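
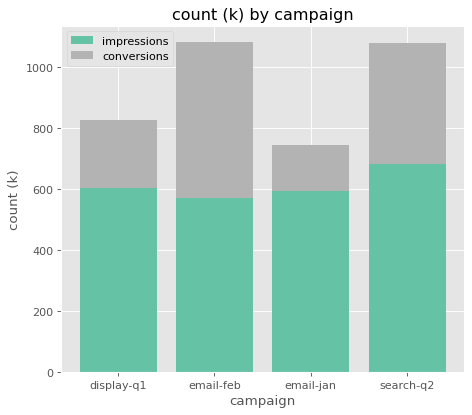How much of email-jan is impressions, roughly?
impressions top ≈ 600, bottom ≈ 0; segment ≈ 600.

≈ 600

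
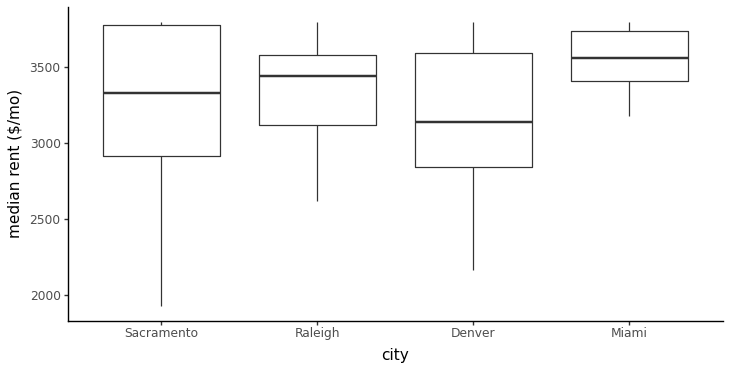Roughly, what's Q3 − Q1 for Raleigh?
Q3 ≈ 3600, Q1 ≈ 3100; IQR ≈ 500.

≈ 500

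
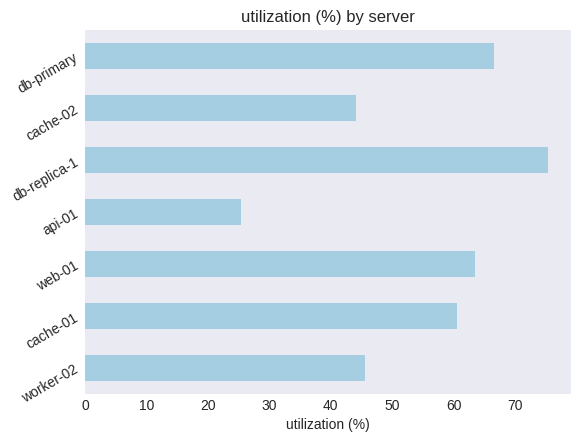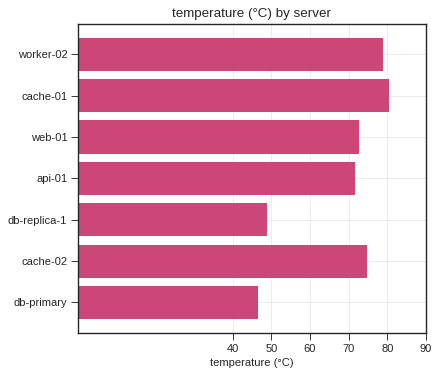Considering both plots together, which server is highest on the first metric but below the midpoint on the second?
Chart 2 median temperature (°C) ≈ 70; below-median servers: api-01, db-replica-1, db-primary. Among those, db-replica-1 has the highest utilization (%) (≈ 80).

db-replica-1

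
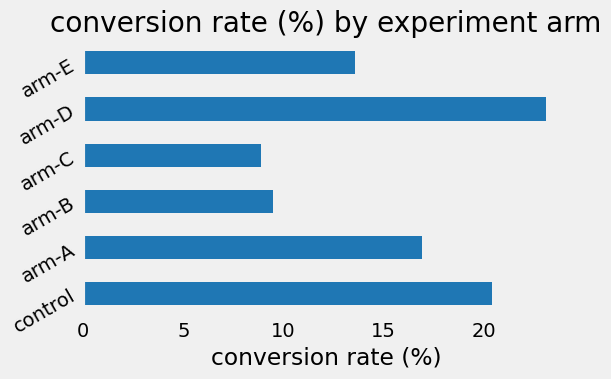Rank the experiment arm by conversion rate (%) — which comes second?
control

Top 3: arm-D ≈ 24, control ≈ 20, arm-A ≈ 16.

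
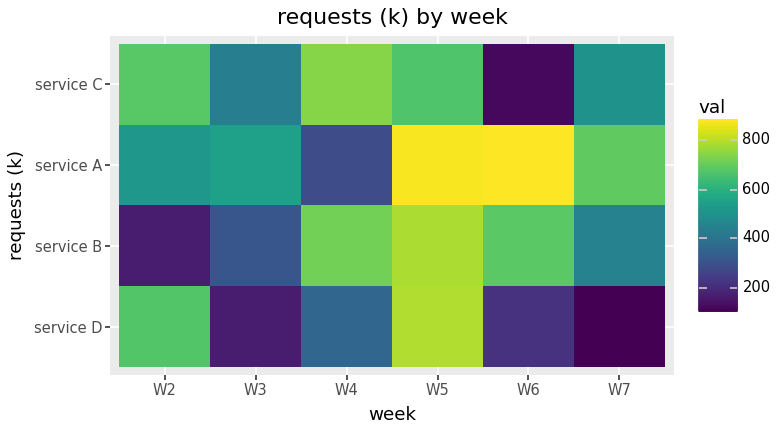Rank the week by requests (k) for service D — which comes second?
Top 3 for service D: W5 ≈ 800, W2 ≈ 700, W4 ≈ 400.

W2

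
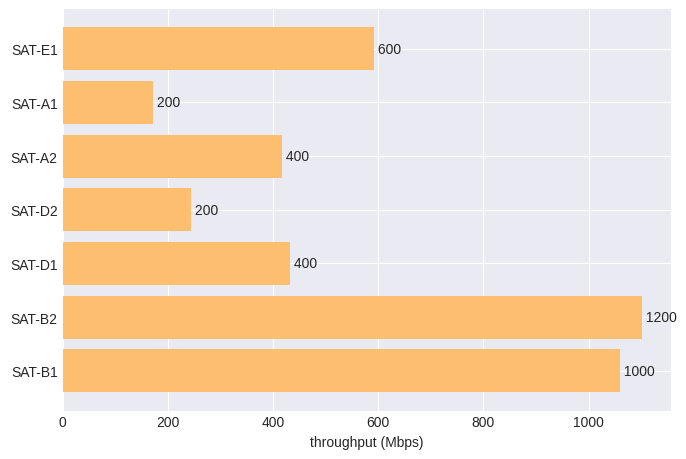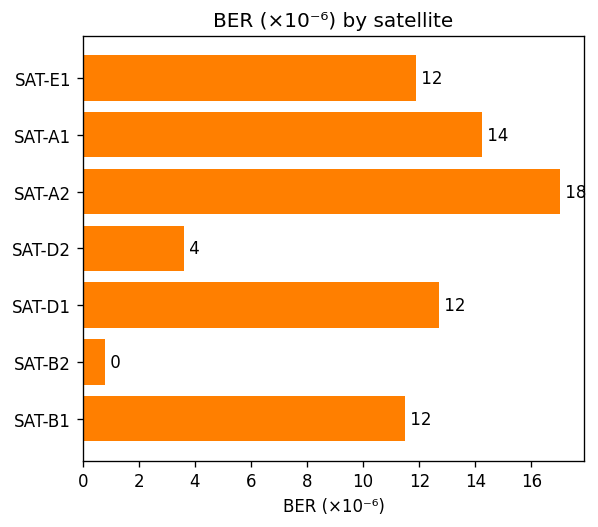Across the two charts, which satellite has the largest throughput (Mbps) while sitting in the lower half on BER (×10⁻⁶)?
Chart 2 median BER (×10⁻⁶) ≈ 12; below-median satellites: SAT-D2, SAT-B2, SAT-B1. Among those, SAT-B2 has the highest throughput (Mbps) (≈ 1200).

SAT-B2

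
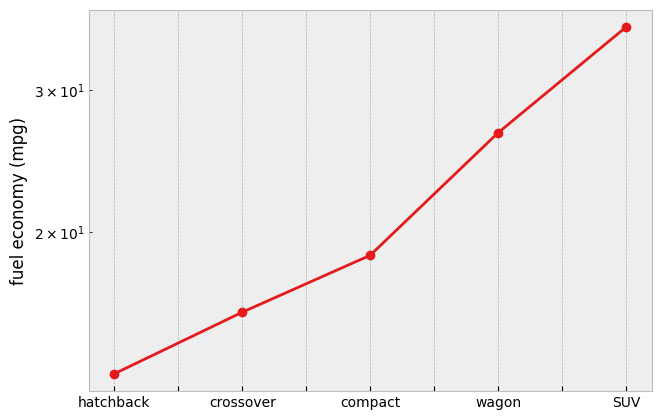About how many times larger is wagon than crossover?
wagon ≈ 26, crossover ≈ 16; 26/16 ≈ 1.62.

≈ 1.62×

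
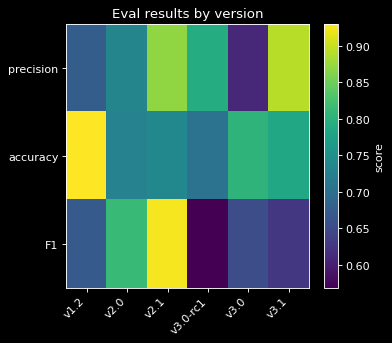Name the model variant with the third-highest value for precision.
v3.0-rc1

Top 4 for precision: v3.1 ≈ 0.90, v2.1 ≈ 0.85, v3.0-rc1 ≈ 0.80, v2.0 ≈ 0.75.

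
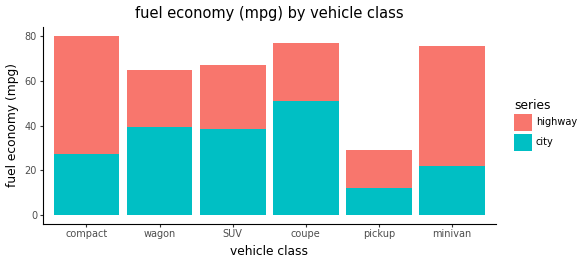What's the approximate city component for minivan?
≈ 20

city top ≈ 20, bottom ≈ 0; segment ≈ 20.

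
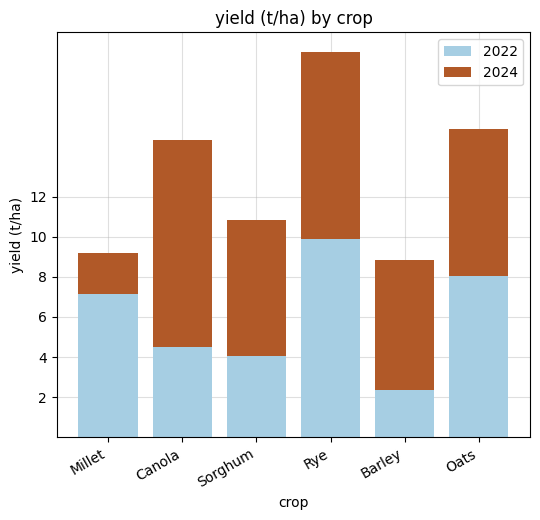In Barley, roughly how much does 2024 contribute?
2024 top ≈ 8, bottom ≈ 2; segment ≈ 6.

≈ 6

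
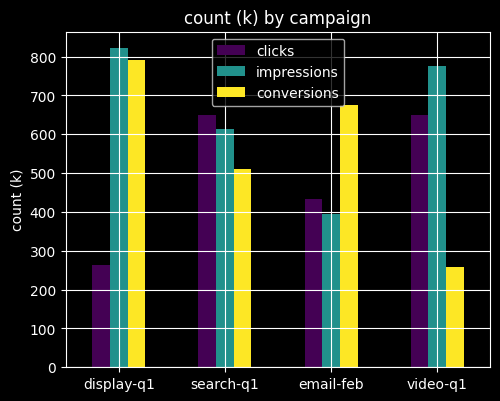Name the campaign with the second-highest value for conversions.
email-feb

Top 3 for conversions: display-q1 ≈ 800, email-feb ≈ 700, search-q1 ≈ 500.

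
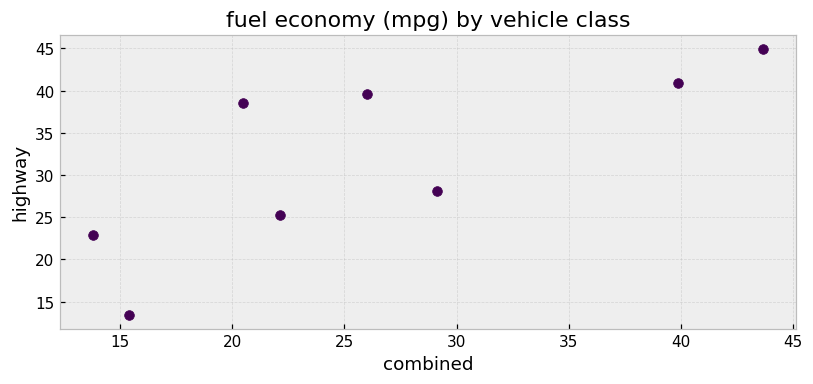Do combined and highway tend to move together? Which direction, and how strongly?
Points are positively correlated; strong (|r| ≈ 0.8).

positive, strong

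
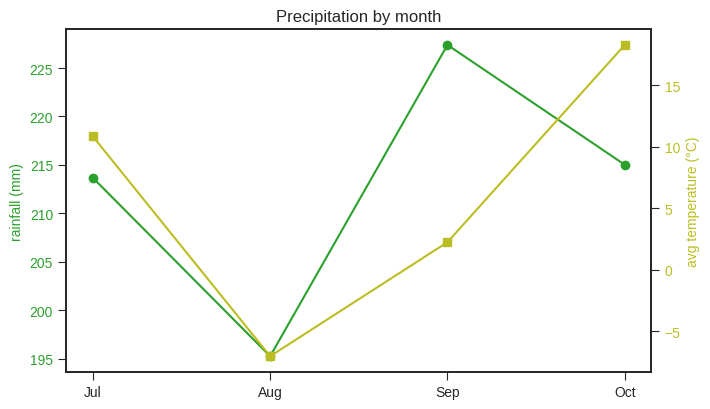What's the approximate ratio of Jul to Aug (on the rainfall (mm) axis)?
≈ 1.1×

Jul ≈ 215, Aug ≈ 195; 215/195 ≈ 1.1.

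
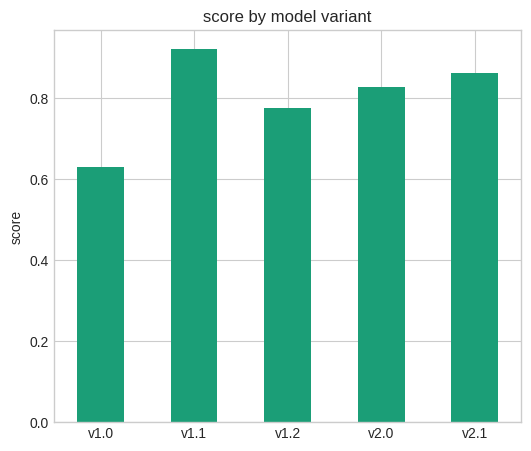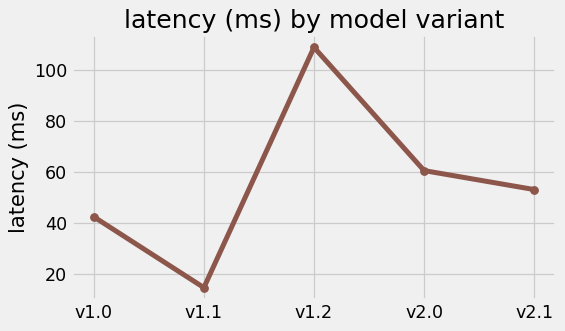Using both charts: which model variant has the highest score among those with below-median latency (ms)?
Chart 2 median latency (ms) ≈ 50; below-median model variants: v1.0, v1.1. Among those, v1.1 has the highest score (≈ 0.9).

v1.1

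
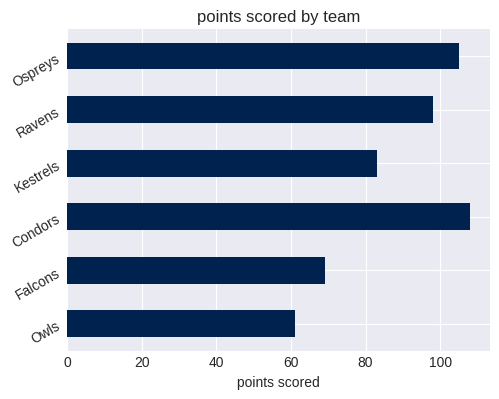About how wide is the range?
≈ 50

Max Condors ≈ 110, min Owls ≈ 60; range ≈ 50.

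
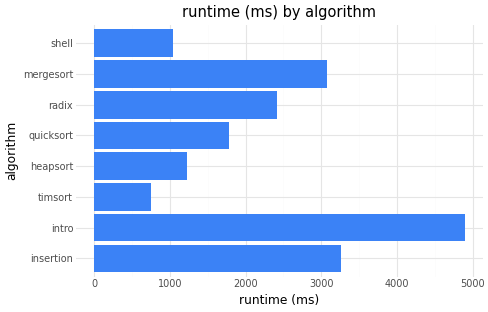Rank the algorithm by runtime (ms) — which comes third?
Top 4: intro ≈ 5000, insertion ≈ 3500, mergesort ≈ 3000, radix ≈ 2500.

mergesort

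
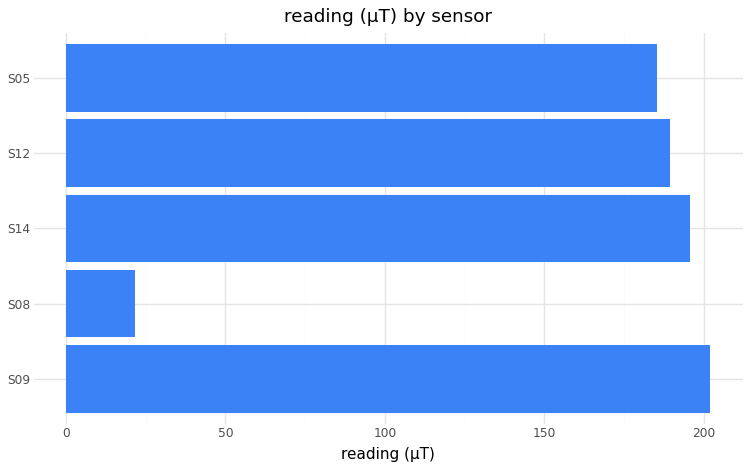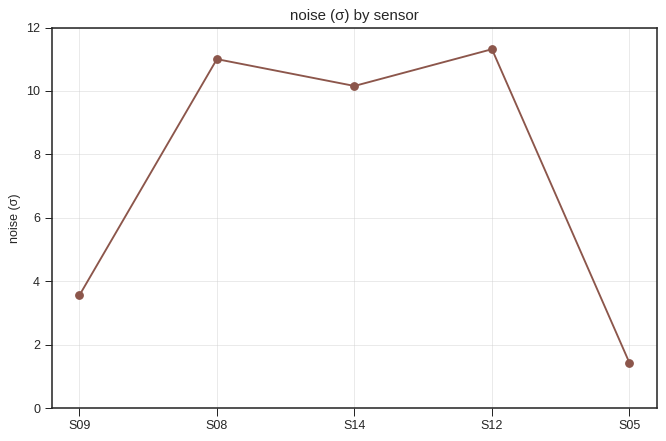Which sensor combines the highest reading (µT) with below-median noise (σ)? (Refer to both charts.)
Chart 2 median noise (σ) ≈ 10; below-median sensors: S09, S05. Among those, S09 has the highest reading (µT) (≈ 200).

S09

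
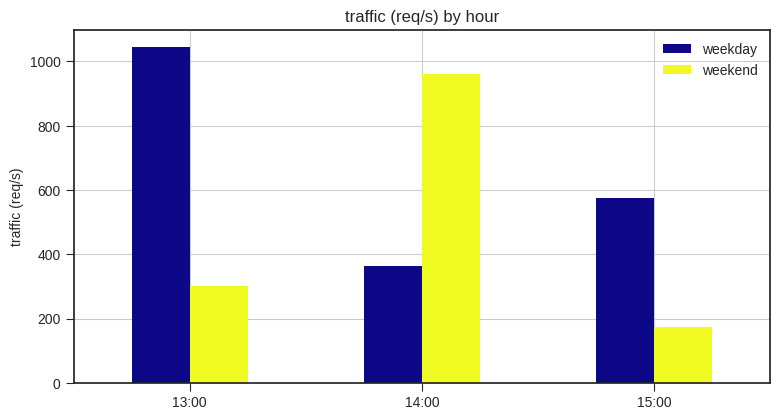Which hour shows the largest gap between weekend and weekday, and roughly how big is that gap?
13:00, ≈ 700 req/s

13:00: weekend ≈ 300, weekday ≈ 1000 → gap ≈ 700. Next-largest (14:00) is only ≈ 600.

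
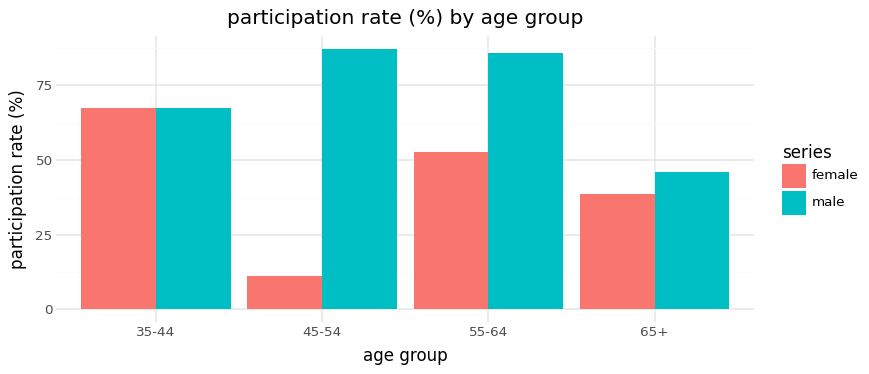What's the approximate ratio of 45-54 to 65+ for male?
≈ 1.8×

45-54 ≈ 90, 65+ ≈ 50; 90/50 ≈ 1.8.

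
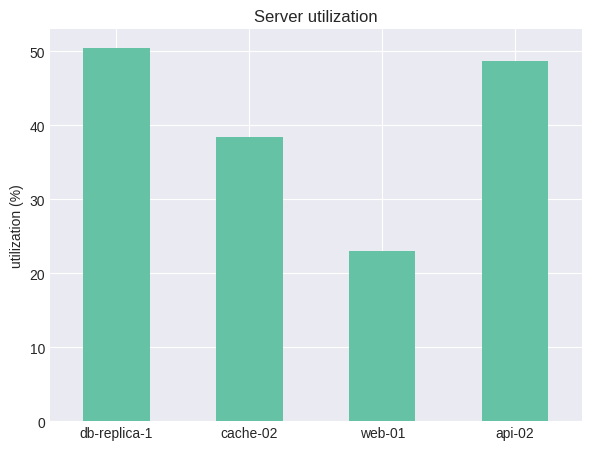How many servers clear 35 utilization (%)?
3

Above 35: db-replica-1, cache-02, api-02.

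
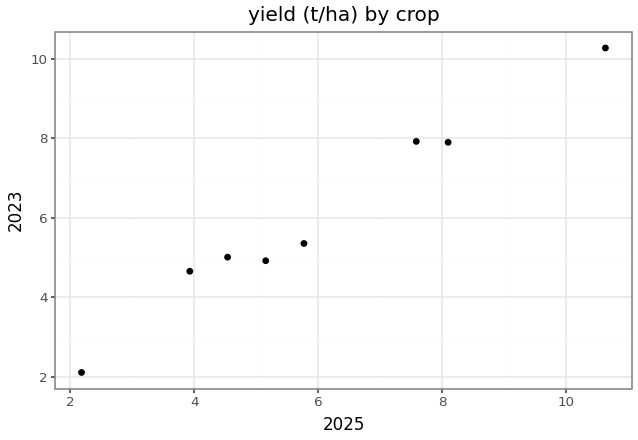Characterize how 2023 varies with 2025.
positive, strong

Points are positively correlated; strong (|r| ≈ 1.0).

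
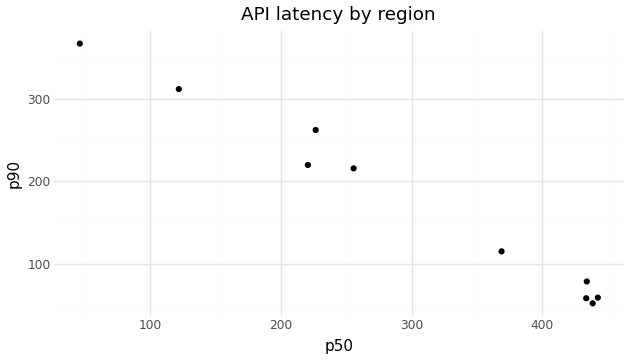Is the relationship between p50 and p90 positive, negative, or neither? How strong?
Points are negatively correlated; strong (|r| ≈ 1.0).

negative, strong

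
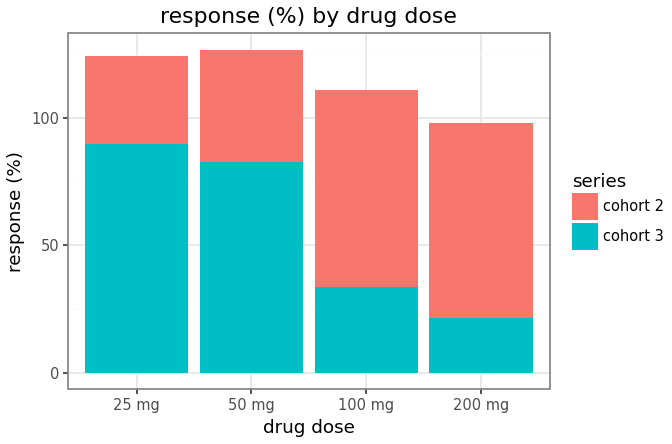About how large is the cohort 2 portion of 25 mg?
cohort 2 top ≈ 120, bottom ≈ 80; segment ≈ 40.

≈ 40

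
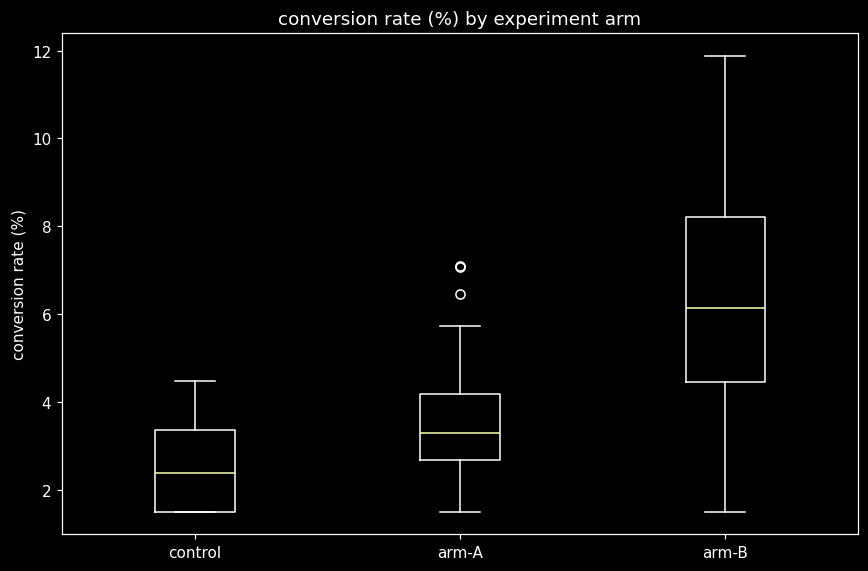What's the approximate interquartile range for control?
≈ 2.0

Q3 ≈ 3.5, Q1 ≈ 1.5; IQR ≈ 2.0.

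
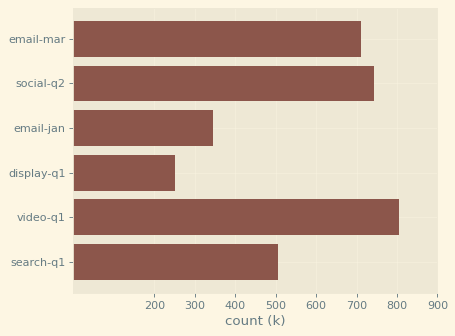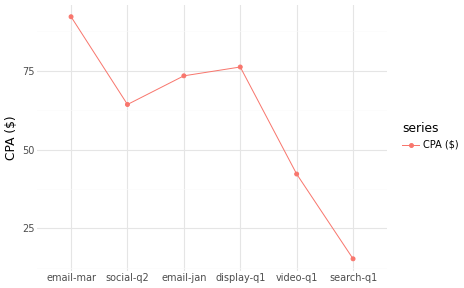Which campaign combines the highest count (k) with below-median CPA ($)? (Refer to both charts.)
Chart 2 median CPA ($) ≈ 70; below-median campaigns: social-q2, video-q1, search-q1. Among those, video-q1 has the highest count (k) (≈ 800).

video-q1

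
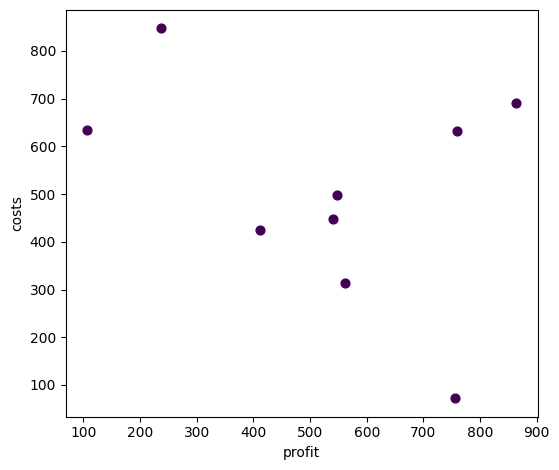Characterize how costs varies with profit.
Points are negatively correlated; weak (|r| ≈ 0.3).

negative, weak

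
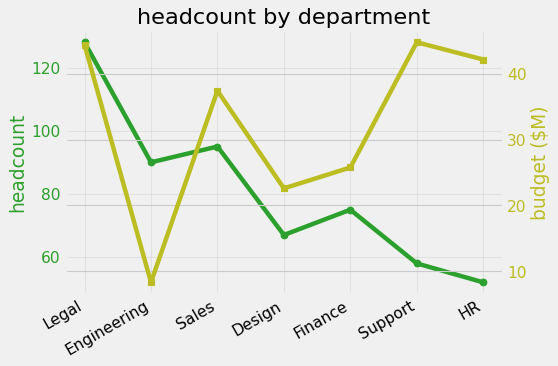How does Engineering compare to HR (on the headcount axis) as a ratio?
≈ 1.8×

Engineering ≈ 90, HR ≈ 50; 90/50 ≈ 1.8.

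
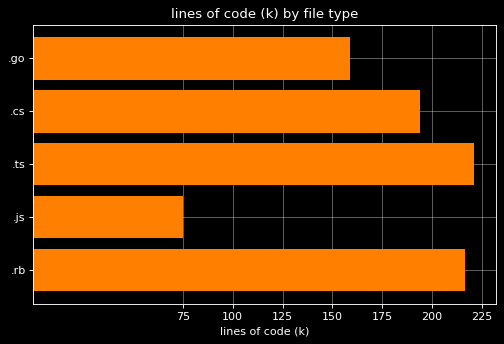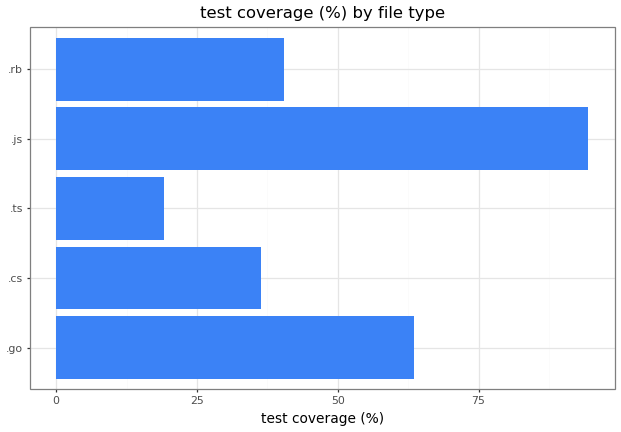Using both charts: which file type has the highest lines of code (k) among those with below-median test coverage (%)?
Chart 2 median test coverage (%) ≈ 40; below-median file types: .cs, .ts. Among those, .ts has the highest lines of code (k) (≈ 225).

.ts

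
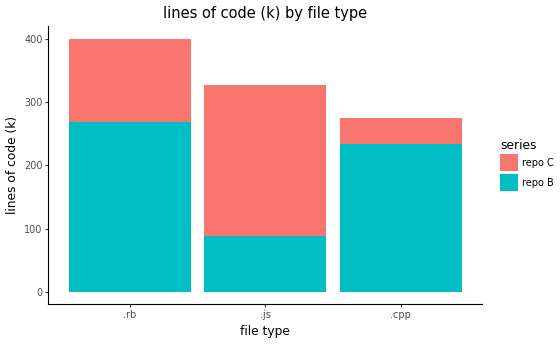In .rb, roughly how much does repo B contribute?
repo B top ≈ 250, bottom ≈ 0; segment ≈ 250.

≈ 250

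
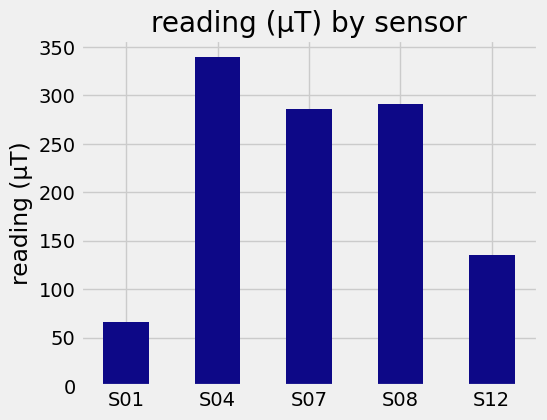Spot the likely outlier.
S01 ≈ 50; the rest sit between ≈ 150 and ≈ 350.

S01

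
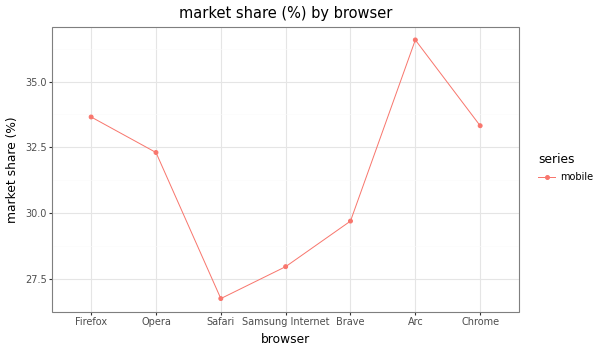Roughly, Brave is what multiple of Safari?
Brave ≈ 30, Safari ≈ 27; 30/27 ≈ 1.11.

≈ 1.11×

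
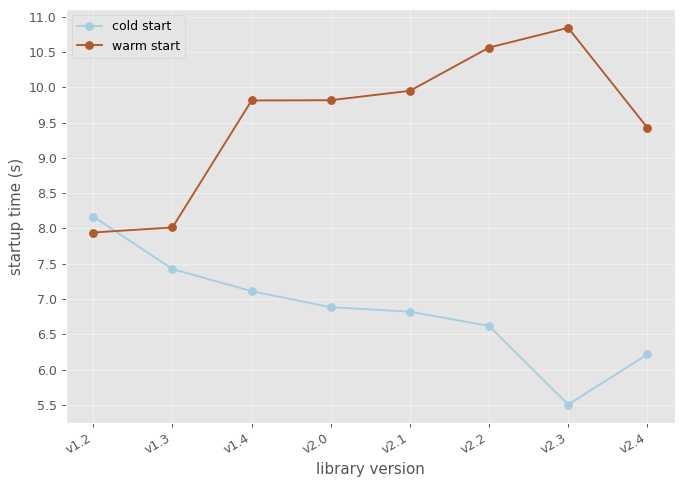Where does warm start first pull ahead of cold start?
v1.2: warm start ≈ 8.0 vs cold start ≈ 8.0 (not yet); v1.3: warm start ≈ 8.0 vs cold start ≈ 7.5 (first crossover).

v1.3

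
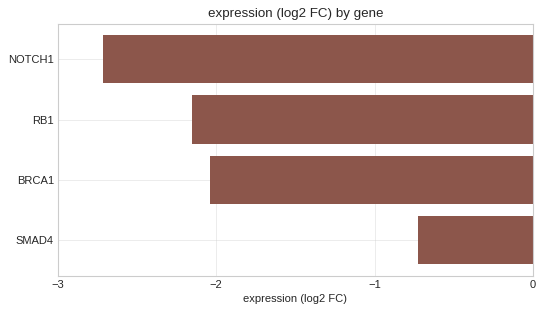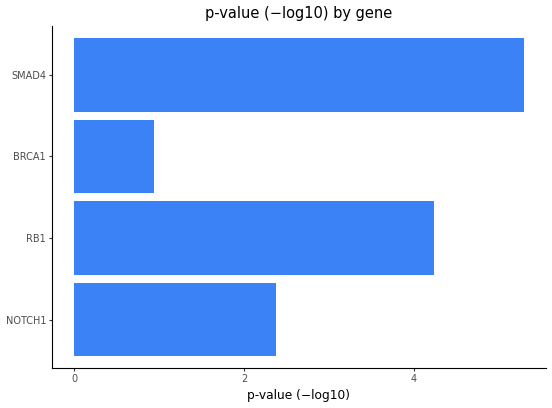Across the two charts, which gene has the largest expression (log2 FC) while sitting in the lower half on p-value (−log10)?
Chart 2 median p-value (−log10) ≈ 3.5; below-median genes: NOTCH1, BRCA1. Among those, BRCA1 has the highest expression (log2 FC) (≈ -2).

BRCA1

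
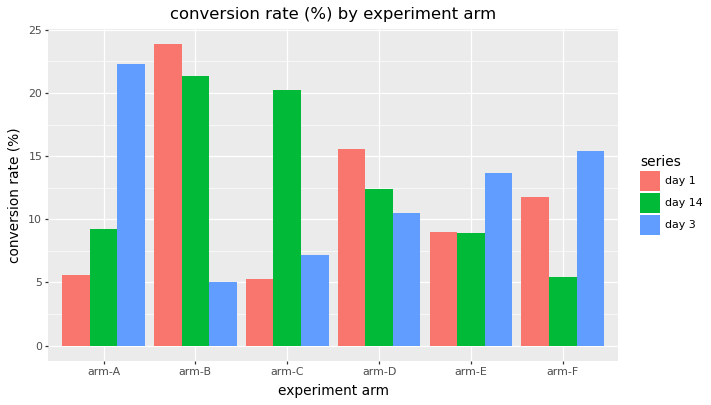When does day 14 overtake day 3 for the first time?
arm-B

arm-A: day 14 ≈ 10 vs day 3 ≈ 22 (not yet); arm-B: day 14 ≈ 22 vs day 3 ≈ 6 (first crossover).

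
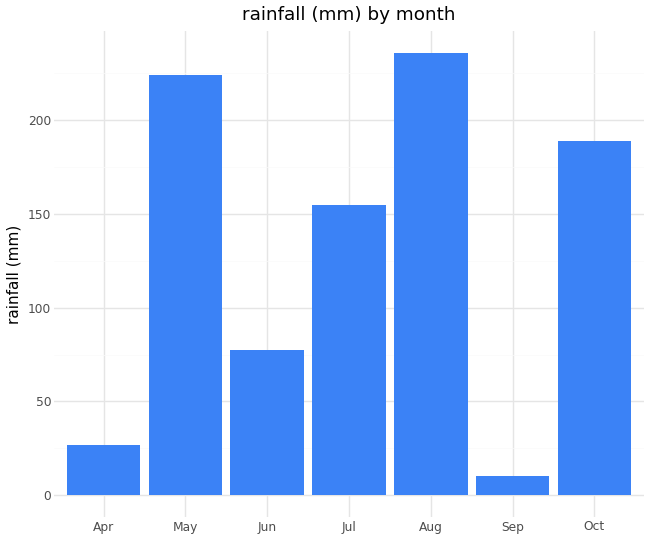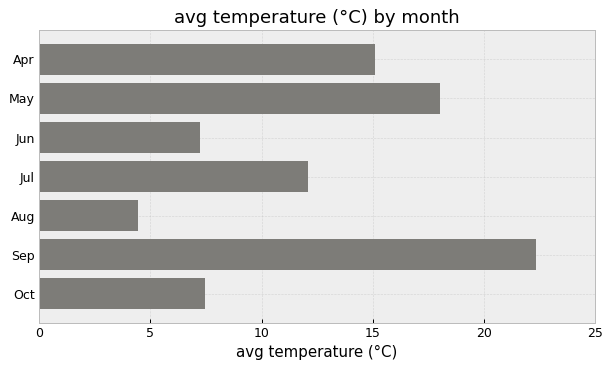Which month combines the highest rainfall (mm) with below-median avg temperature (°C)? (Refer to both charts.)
Chart 2 median avg temperature (°C) ≈ 10; below-median months: Jun, Aug, Oct. Among those, Aug has the highest rainfall (mm) (≈ 225).

Aug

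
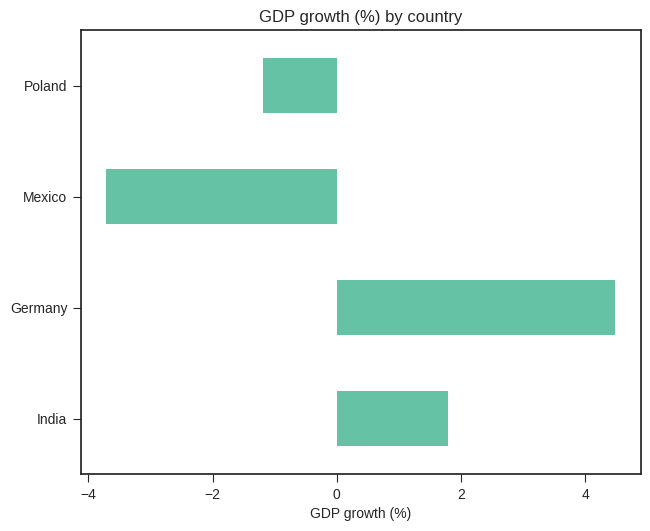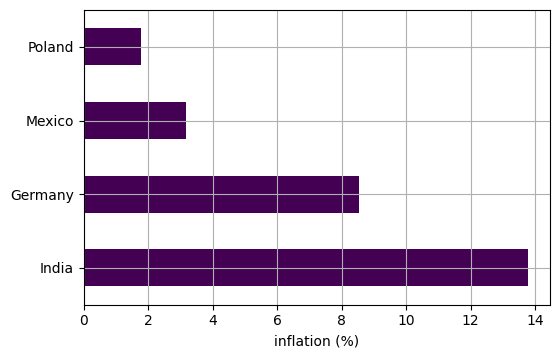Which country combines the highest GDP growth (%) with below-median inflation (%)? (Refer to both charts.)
Chart 2 median inflation (%) ≈ 6; below-median countries: Mexico, Poland. Among those, Poland has the highest GDP growth (%) (≈ -1).

Poland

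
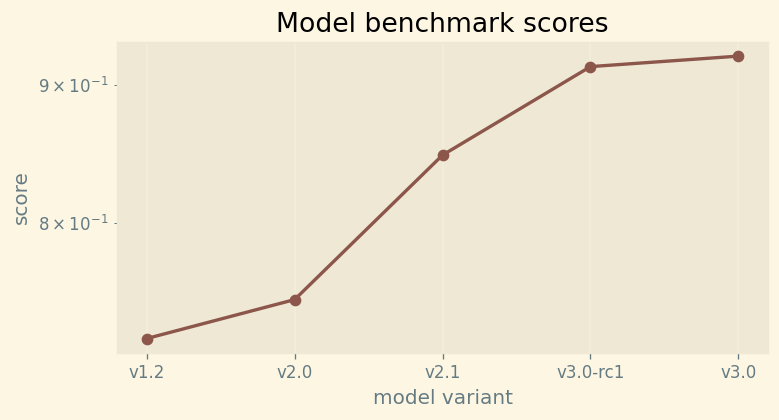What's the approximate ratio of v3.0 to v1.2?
≈ 1.28×

v3.0 ≈ 0.92, v1.2 ≈ 0.72; 0.92/0.72 ≈ 1.28.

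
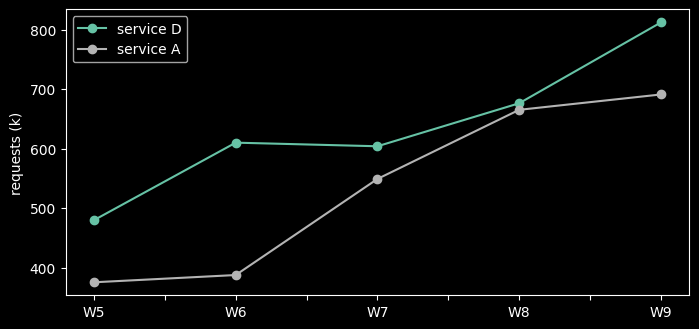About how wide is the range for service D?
≈ 300

Max W9 ≈ 800, min W5 ≈ 500; range ≈ 300.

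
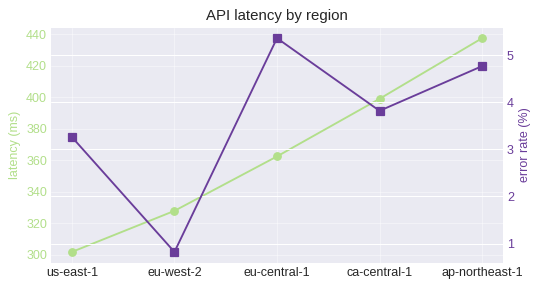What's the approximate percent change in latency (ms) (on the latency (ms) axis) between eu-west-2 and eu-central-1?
eu-west-2 ≈ 320, eu-central-1 ≈ 360; (360 − 320) / 320 ≈ +12.5%.

≈ +12.5%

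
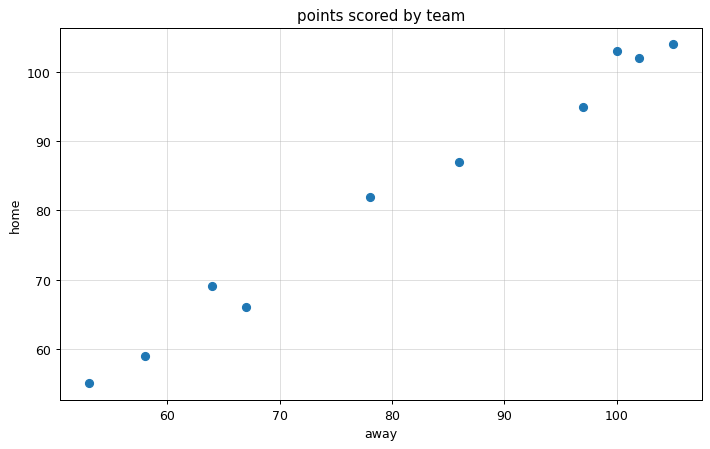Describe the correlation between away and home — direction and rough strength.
Points are positively correlated; strong (|r| ≈ 1.0).

positive, strong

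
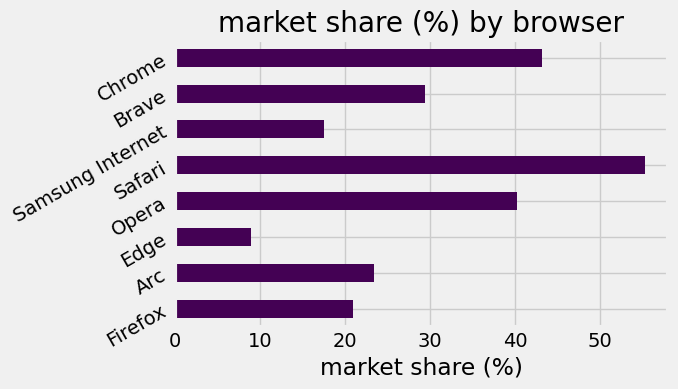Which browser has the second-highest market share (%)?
Top 3: Safari ≈ 55, Chrome ≈ 45, Opera ≈ 40.

Chrome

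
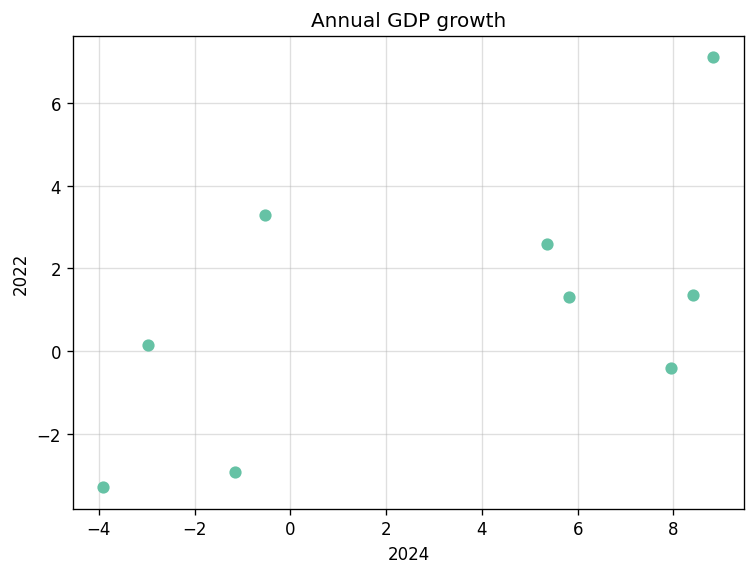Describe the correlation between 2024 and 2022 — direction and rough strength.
Points are positively correlated; moderate (|r| ≈ 0.6).

positive, moderate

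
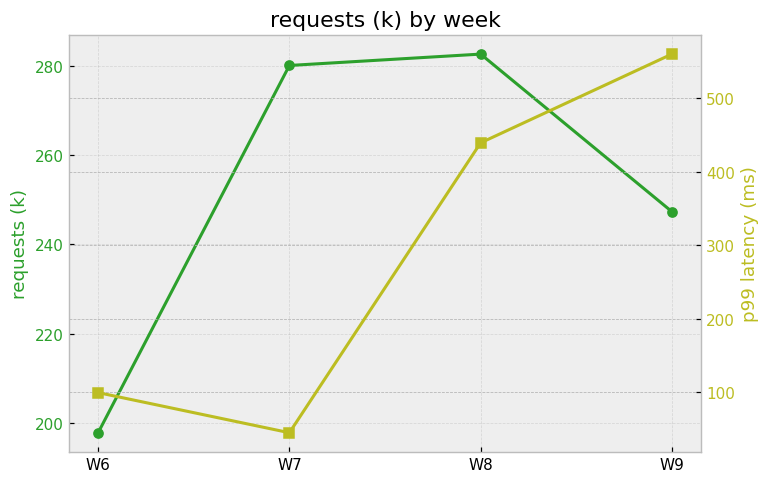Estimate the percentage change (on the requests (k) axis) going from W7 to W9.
≈ -10.7%

W7 ≈ 280, W9 ≈ 250; (250 − 280) / 280 ≈ -10.7%.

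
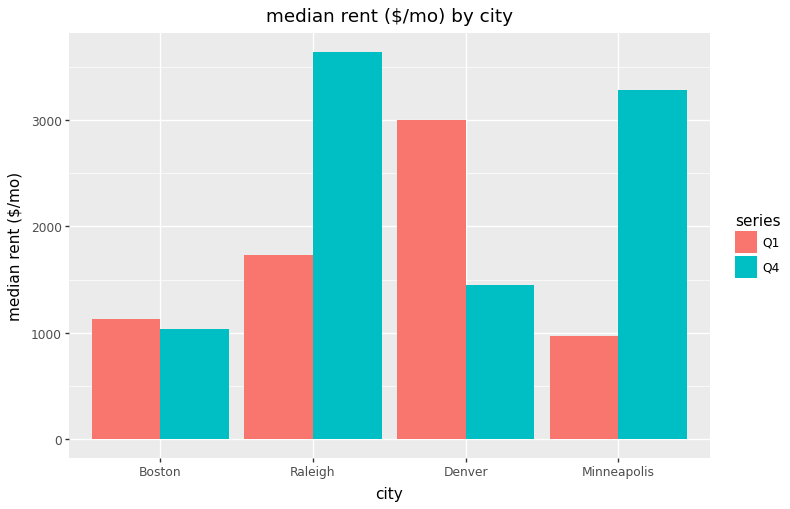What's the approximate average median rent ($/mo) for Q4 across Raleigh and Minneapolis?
(3500 + 3500) / 2 ≈ 3500.

≈ 3500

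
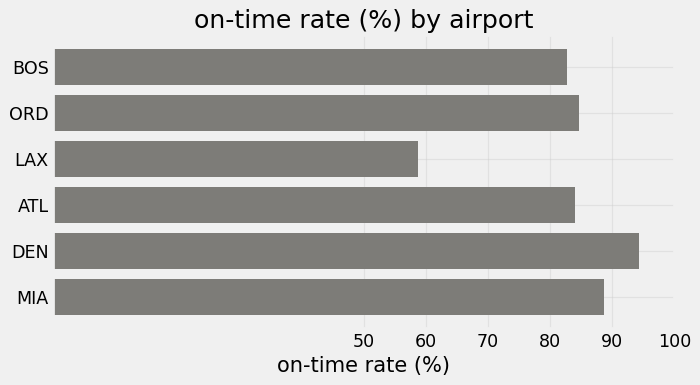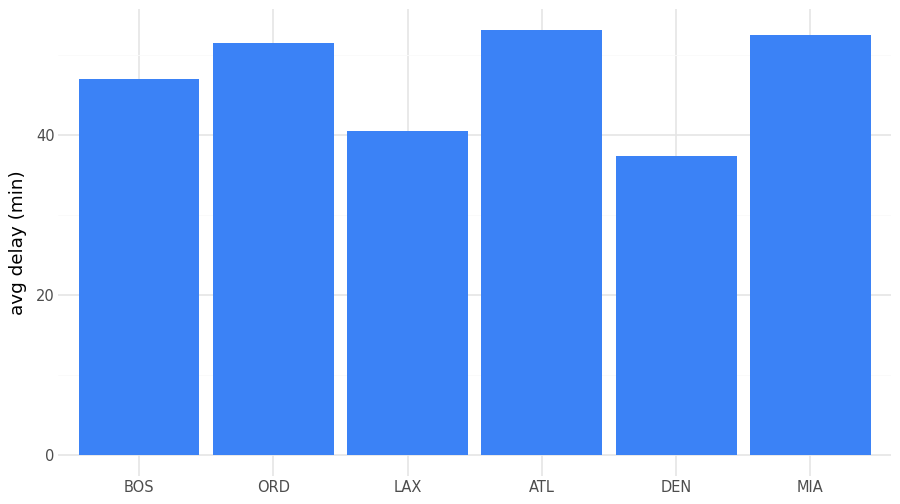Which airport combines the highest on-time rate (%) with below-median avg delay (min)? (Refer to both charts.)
Chart 2 median avg delay (min) ≈ 50; below-median airports: BOS, LAX, DEN. Among those, DEN has the highest on-time rate (%) (≈ 90).

DEN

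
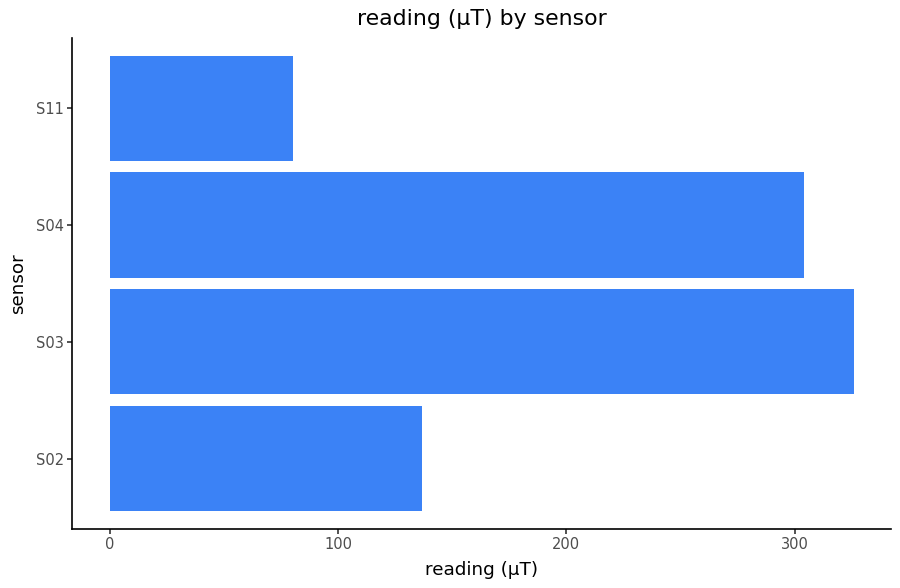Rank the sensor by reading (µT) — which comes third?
S02

Top 4: S03 ≈ 350, S04 ≈ 300, S02 ≈ 150, S11 ≈ 100.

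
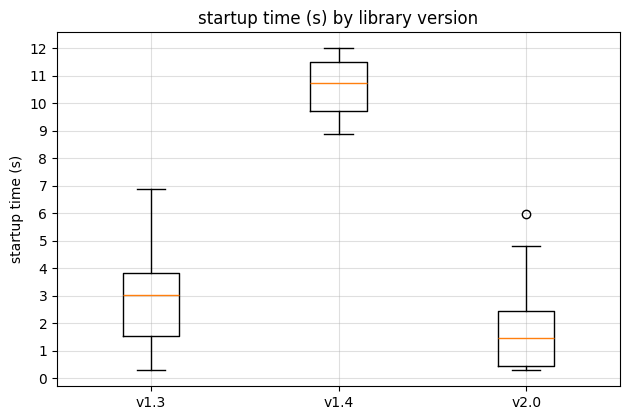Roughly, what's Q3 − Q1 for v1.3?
≈ 2

Q3 ≈ 4, Q1 ≈ 2; IQR ≈ 2.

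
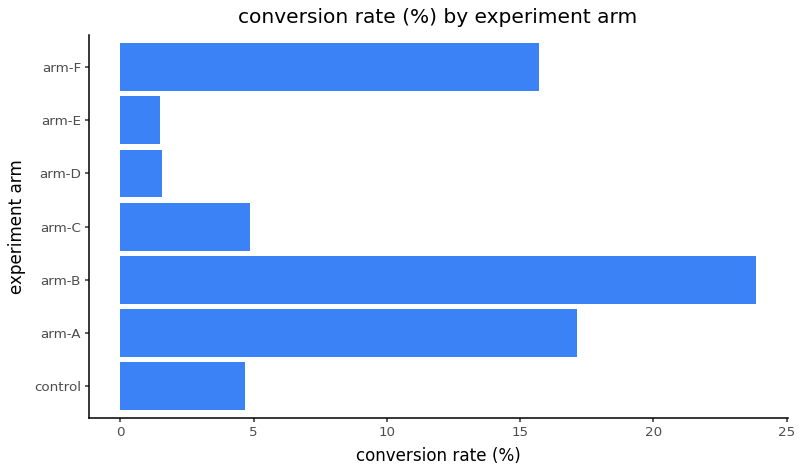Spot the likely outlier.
arm-B

arm-B ≈ 24; the rest sit between ≈ 2 and ≈ 18.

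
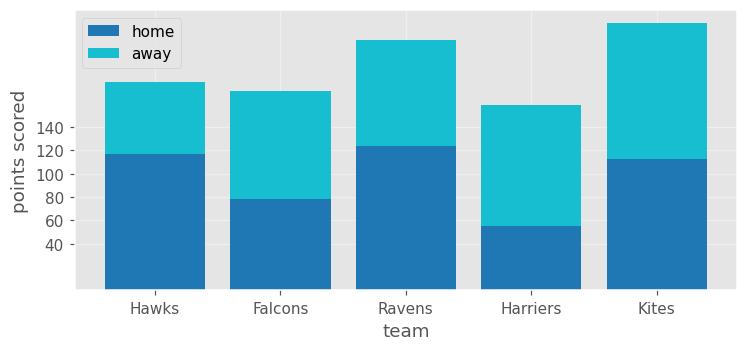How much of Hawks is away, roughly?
≈ 60

away top ≈ 180, bottom ≈ 120; segment ≈ 60.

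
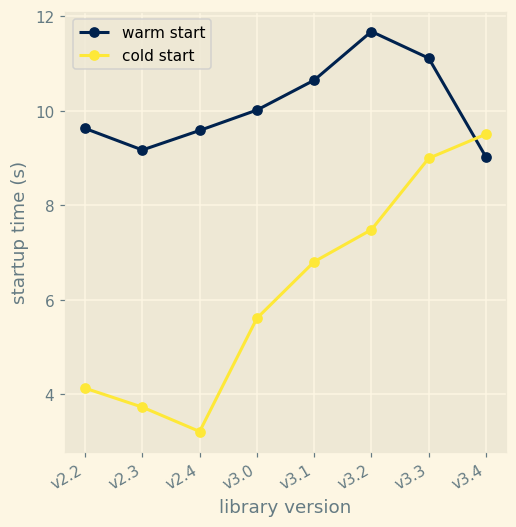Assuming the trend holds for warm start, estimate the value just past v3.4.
Last three: 12, 11, 9 → slope ≈ -1.5/step → next ≈ 7.5.

≈ 7.5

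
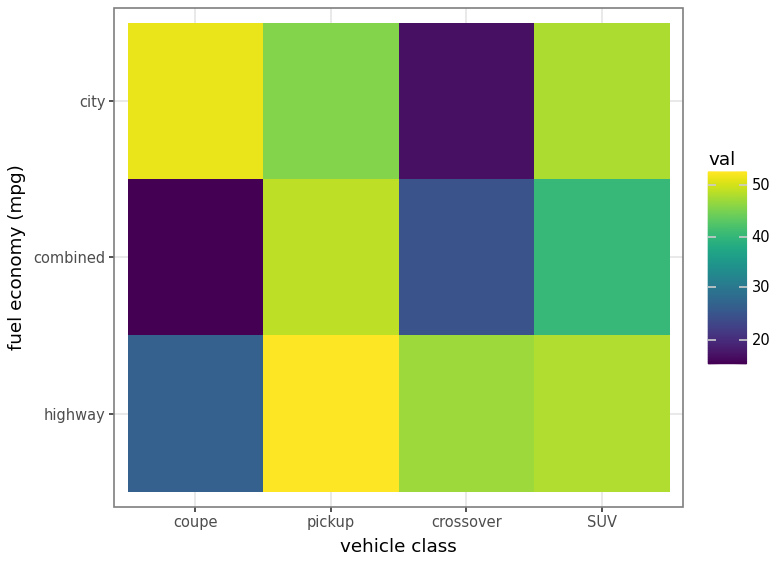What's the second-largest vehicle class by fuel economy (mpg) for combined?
SUV

Top 3 for combined: pickup ≈ 50, SUV ≈ 40, crossover ≈ 25.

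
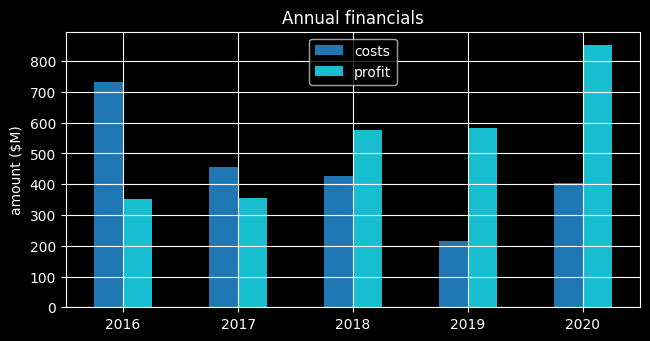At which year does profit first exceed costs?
2017: profit ≈ 400 vs costs ≈ 500 (not yet); 2018: profit ≈ 600 vs costs ≈ 400 (first crossover).

2018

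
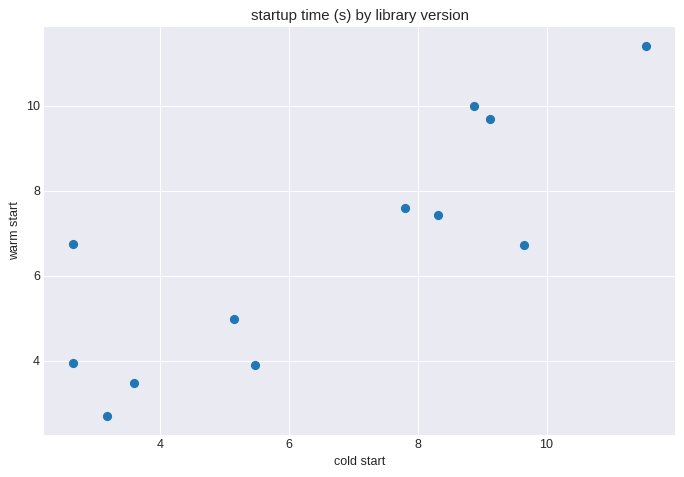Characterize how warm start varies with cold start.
Points are positively correlated; strong (|r| ≈ 0.8).

positive, strong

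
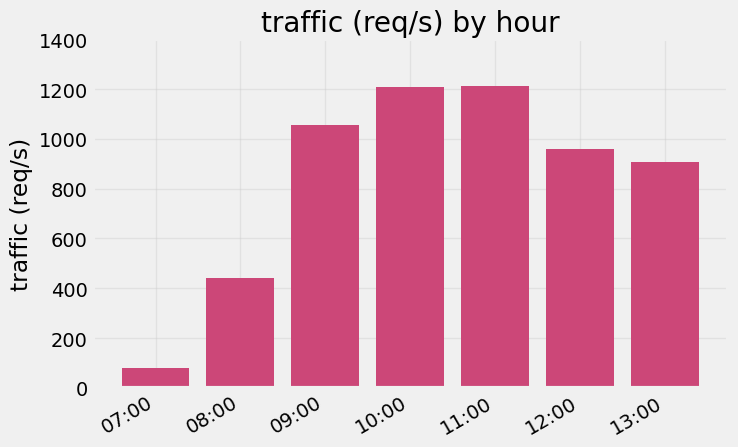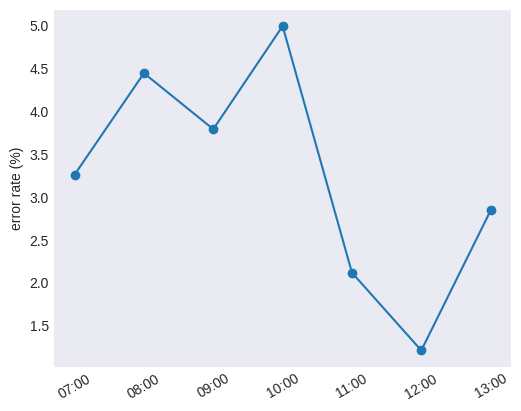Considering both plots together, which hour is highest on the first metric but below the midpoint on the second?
Chart 2 median error rate (%) ≈ 3.5; below-median hours: 11:00, 12:00, 13:00. Among those, 11:00 has the highest traffic (req/s) (≈ 1200).

11:00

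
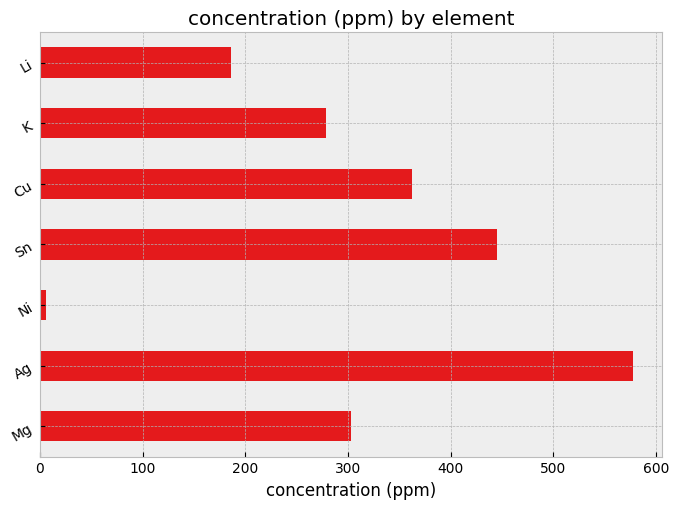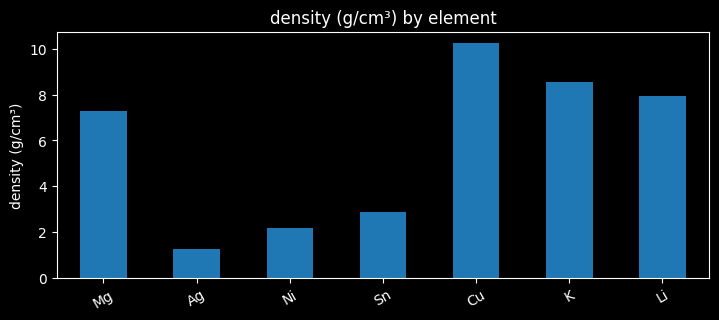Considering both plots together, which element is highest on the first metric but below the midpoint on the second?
Chart 2 median density (g/cm³) ≈ 7; below-median elements: Ag, Ni, Sn. Among those, Ag has the highest concentration (ppm) (≈ 600).

Ag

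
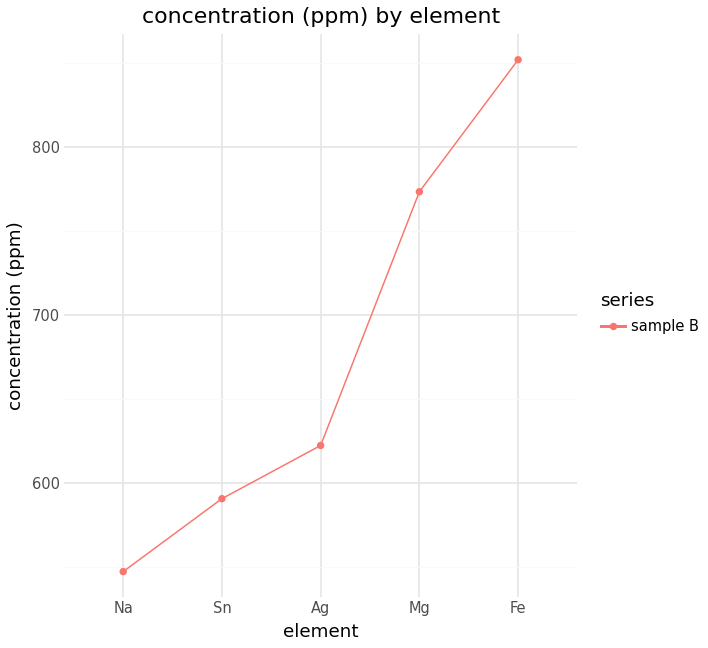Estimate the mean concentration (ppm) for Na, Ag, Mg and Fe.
≈ 688

(550 + 600 + 750 + 850) / 4 ≈ 688.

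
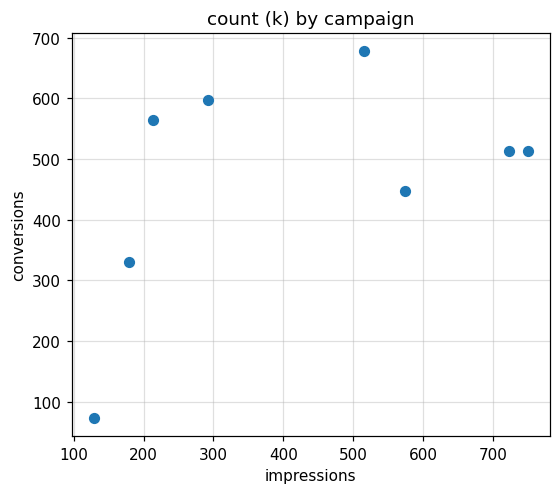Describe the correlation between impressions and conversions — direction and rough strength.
positive, moderate

Points are positively correlated; moderate (|r| ≈ 0.5).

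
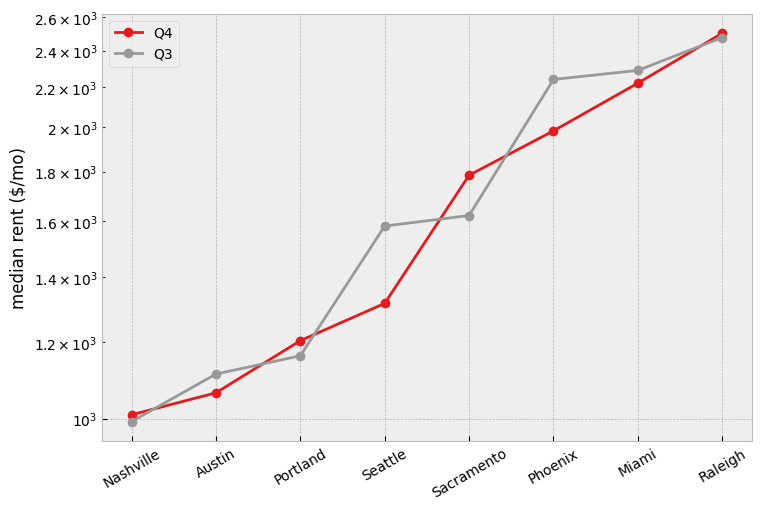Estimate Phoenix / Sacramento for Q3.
≈ 1.38×

Phoenix ≈ 2200, Sacramento ≈ 1600; 2200/1600 ≈ 1.38.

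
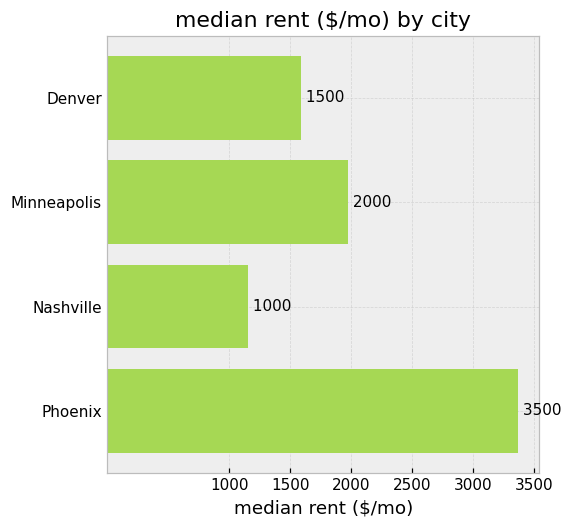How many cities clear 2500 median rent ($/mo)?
1

Above 2500: Phoenix.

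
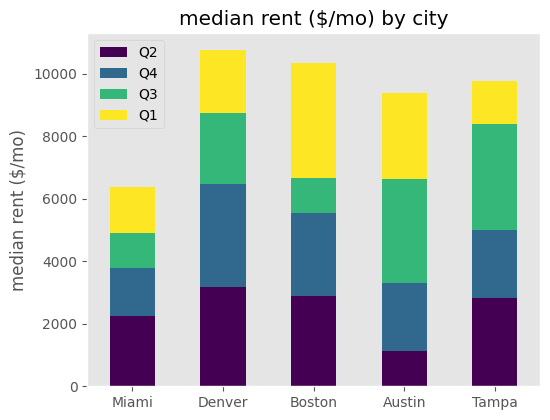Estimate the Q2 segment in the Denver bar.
≈ 3000

Q2 top ≈ 3000, bottom ≈ 0; segment ≈ 3000.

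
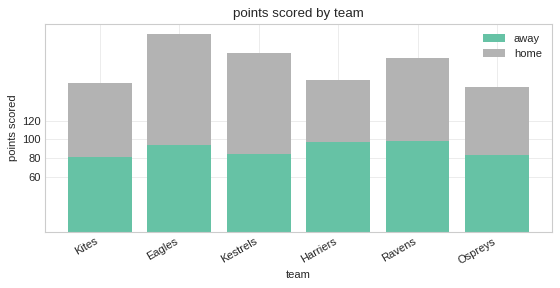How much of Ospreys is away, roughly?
≈ 80

away top ≈ 80, bottom ≈ 0; segment ≈ 80.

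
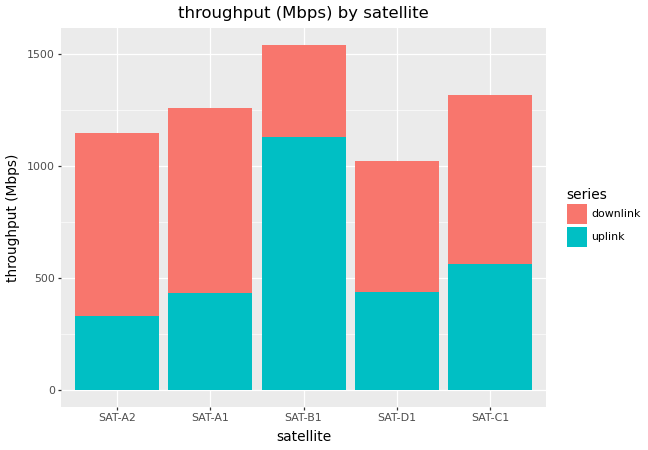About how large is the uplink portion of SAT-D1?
≈ 400

uplink top ≈ 400, bottom ≈ 0; segment ≈ 400.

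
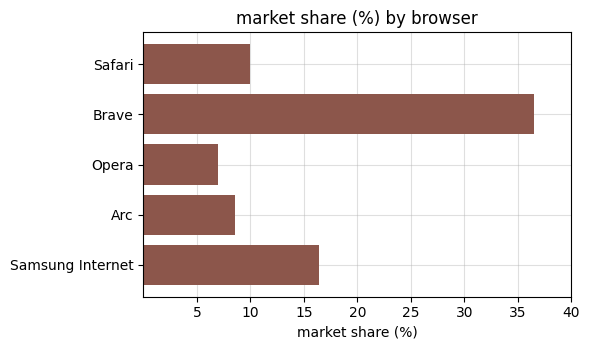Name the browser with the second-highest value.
Samsung Internet

Top 3: Brave ≈ 35, Samsung Internet ≈ 15, Safari ≈ 10.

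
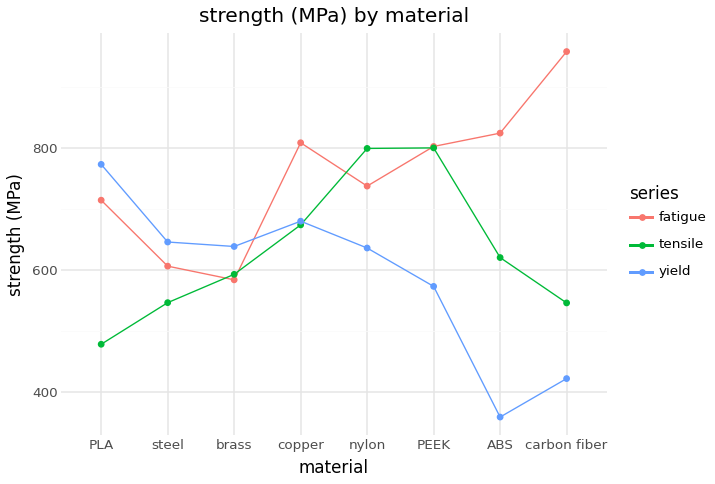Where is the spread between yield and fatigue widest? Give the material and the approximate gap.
carbon fiber, ≈ 550 MPa

carbon fiber: yield ≈ 400, fatigue ≈ 950 → gap ≈ 550. Next-largest (ABS) is only ≈ 450.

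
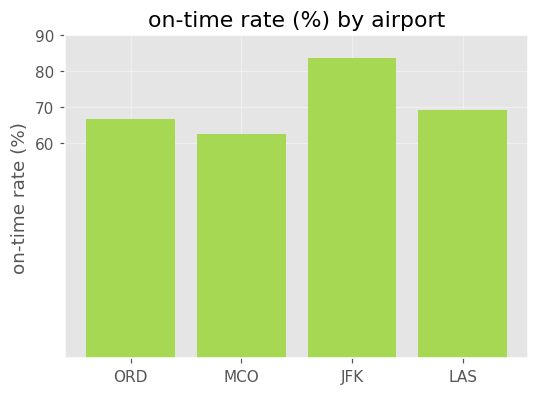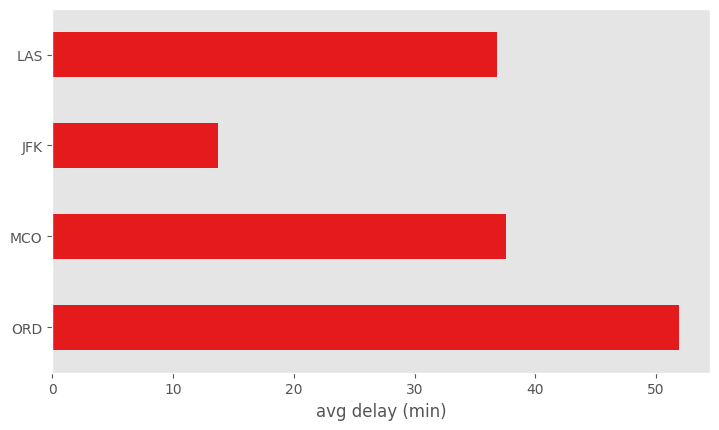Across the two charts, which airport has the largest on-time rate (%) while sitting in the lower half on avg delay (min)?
JFK

Chart 2 median avg delay (min) ≈ 35; below-median airports: JFK, LAS. Among those, JFK has the highest on-time rate (%) (≈ 80).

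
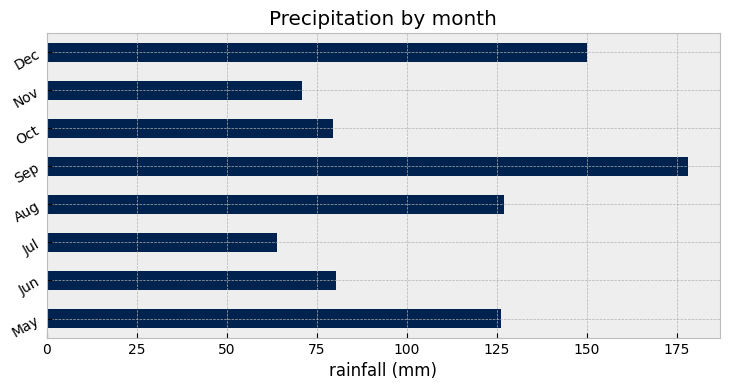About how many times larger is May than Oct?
≈ 1.5×

May ≈ 120, Oct ≈ 80; 120/80 ≈ 1.5.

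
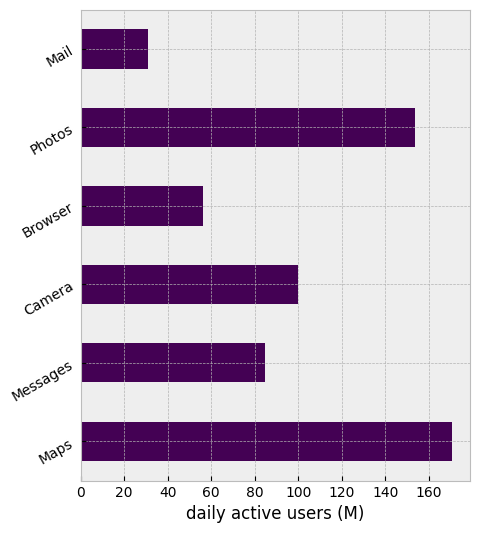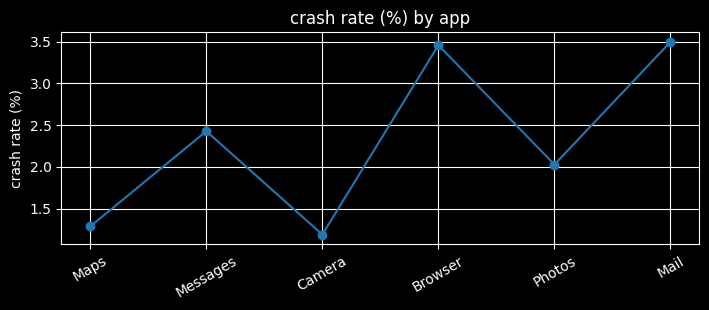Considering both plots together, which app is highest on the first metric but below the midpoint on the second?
Chart 2 median crash rate (%) ≈ 2; below-median apps: Maps, Camera, Photos. Among those, Maps has the highest daily active users (M) (≈ 180).

Maps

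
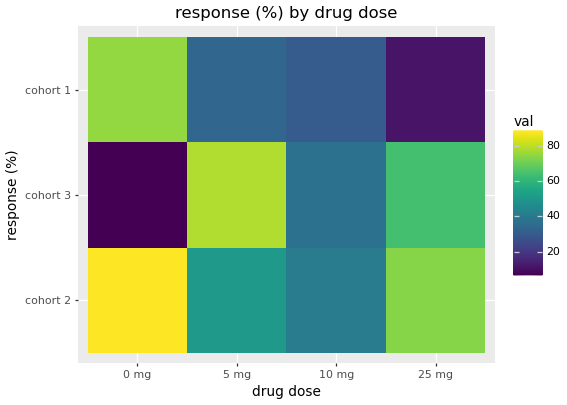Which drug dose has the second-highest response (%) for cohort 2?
25 mg

Top 3 for cohort 2: 0 mg ≈ 90, 25 mg ≈ 70, 5 mg ≈ 50.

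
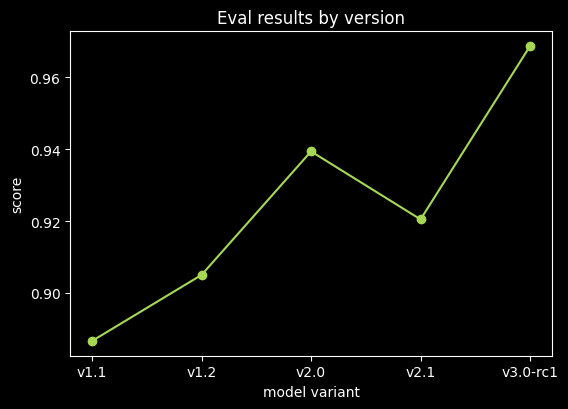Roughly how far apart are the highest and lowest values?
≈ 0.08

Max v3.0-rc1 ≈ 0.97, min v1.1 ≈ 0.89; range ≈ 0.08.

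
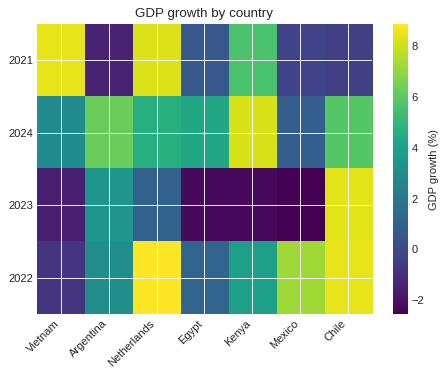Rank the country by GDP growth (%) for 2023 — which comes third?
Netherlands

Top 4 for 2023: Chile ≈ 8, Argentina ≈ 3, Netherlands ≈ 1, Vietnam ≈ -2.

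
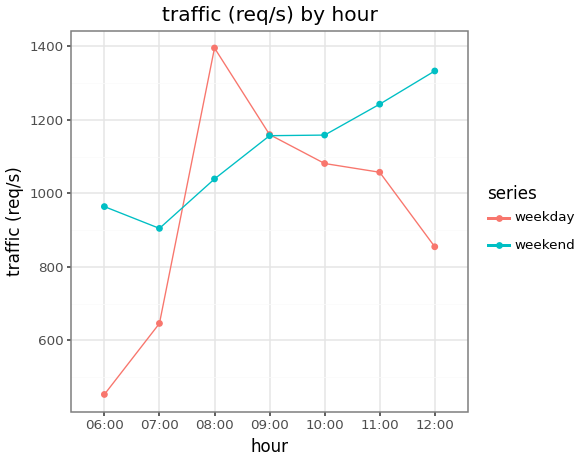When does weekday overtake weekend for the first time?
08:00

07:00: weekday ≈ 600 vs weekend ≈ 900 (not yet); 08:00: weekday ≈ 1400 vs weekend ≈ 1000 (first crossover).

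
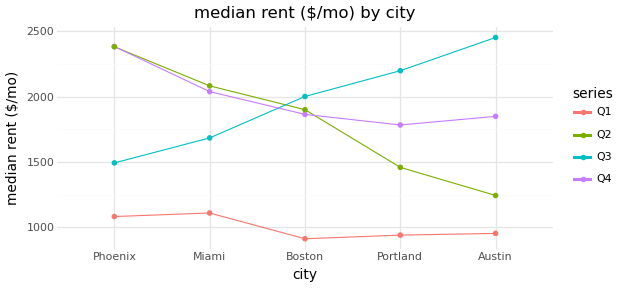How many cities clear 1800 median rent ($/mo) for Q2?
3

Above 1800: Phoenix, Miami, Boston.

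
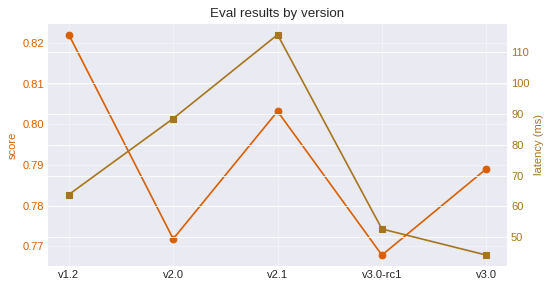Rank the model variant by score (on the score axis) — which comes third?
v3.0

Top 4 (on the score axis): v1.2 ≈ 0.82, v2.1 ≈ 0.80, v3.0 ≈ 0.79, v2.0 ≈ 0.77.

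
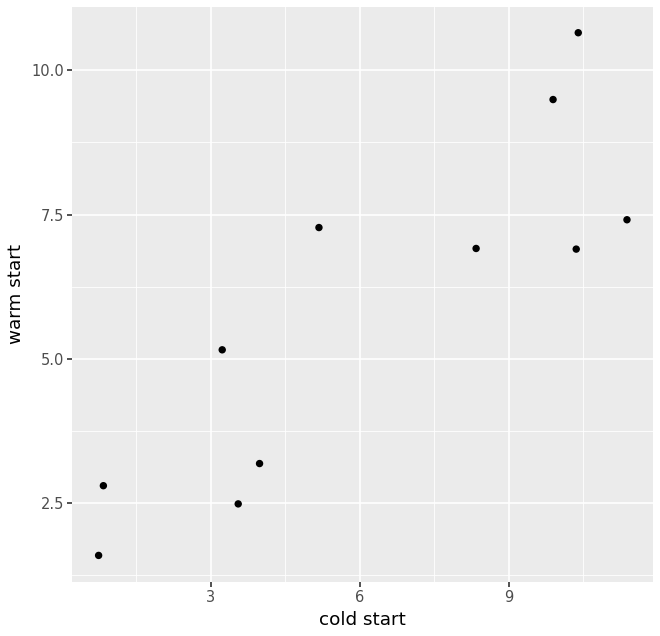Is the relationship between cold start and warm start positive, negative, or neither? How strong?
Points are positively correlated; strong (|r| ≈ 0.9).

positive, strong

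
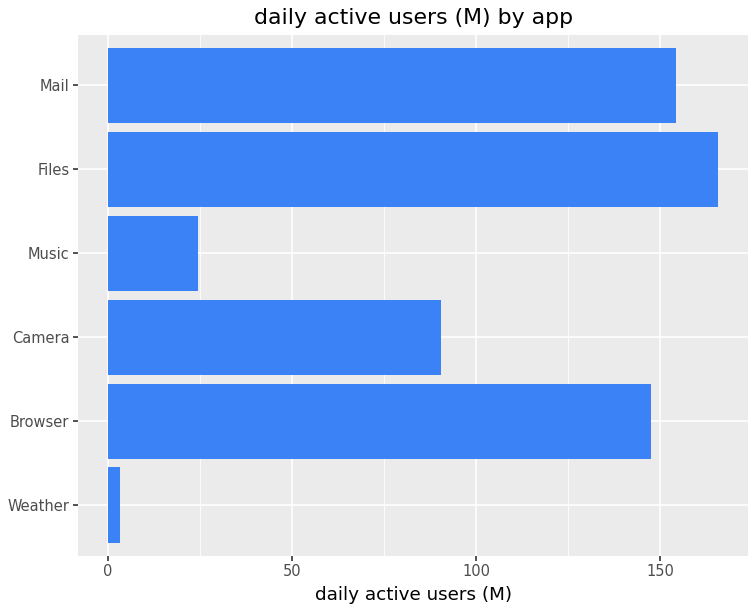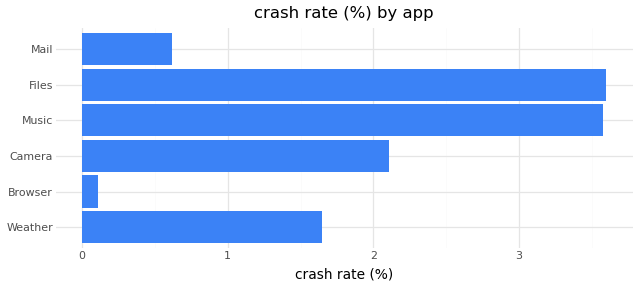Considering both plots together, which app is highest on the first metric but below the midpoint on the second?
Mail

Chart 2 median crash rate (%) ≈ 2; below-median apps: Weather, Browser, Mail. Among those, Mail has the highest daily active users (M) (≈ 160).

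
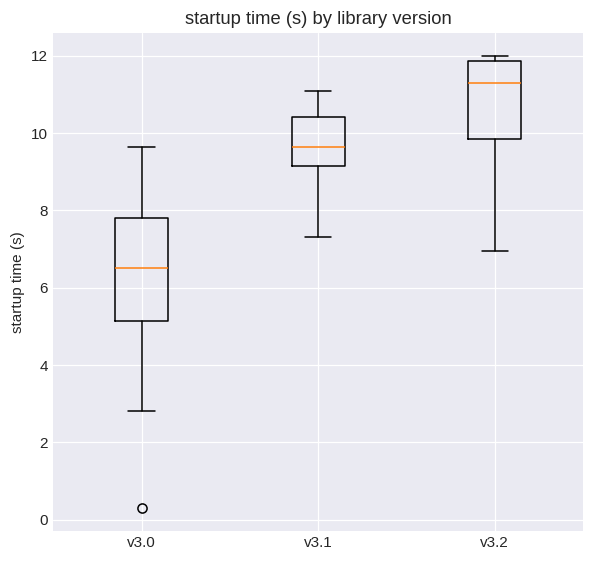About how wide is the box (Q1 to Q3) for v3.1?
Q3 ≈ 10.5, Q1 ≈ 9.0; IQR ≈ 1.5.

≈ 1.5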